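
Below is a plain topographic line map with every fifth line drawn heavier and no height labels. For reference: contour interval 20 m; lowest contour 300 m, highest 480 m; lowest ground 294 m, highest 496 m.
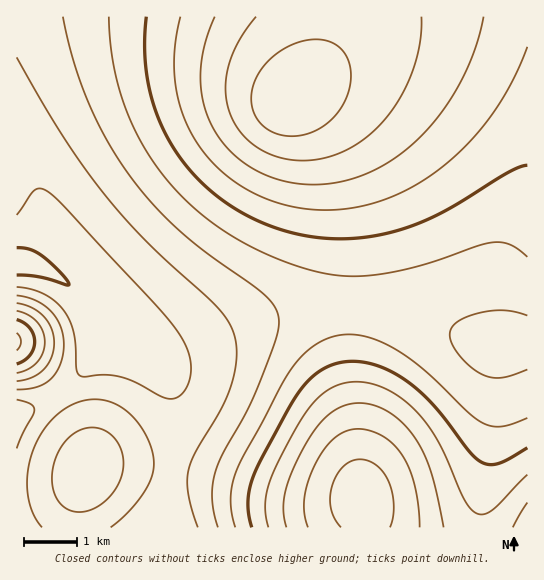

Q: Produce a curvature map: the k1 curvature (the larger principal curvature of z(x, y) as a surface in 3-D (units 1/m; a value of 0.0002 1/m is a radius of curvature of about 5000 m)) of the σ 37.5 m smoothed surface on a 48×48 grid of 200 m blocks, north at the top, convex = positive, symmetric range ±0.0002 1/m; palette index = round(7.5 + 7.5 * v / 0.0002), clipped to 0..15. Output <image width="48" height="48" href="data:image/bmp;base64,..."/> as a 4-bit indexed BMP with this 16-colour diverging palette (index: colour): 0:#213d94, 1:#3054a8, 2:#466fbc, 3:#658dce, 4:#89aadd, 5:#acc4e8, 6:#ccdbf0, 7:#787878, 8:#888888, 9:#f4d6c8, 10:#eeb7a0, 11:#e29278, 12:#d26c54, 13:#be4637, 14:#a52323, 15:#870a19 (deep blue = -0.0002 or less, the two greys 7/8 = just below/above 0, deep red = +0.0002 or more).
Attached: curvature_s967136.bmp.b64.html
<image width="48" height="48" href="data:image/bmp;base64,Qk32BAAAAAAAAHYAAAAoAAAAMAAAADAAAAABAAQAAAAAAIAEAAATCwAAEwsAABAAAAAAAAAAlD0hAKhUMAC8b0YAzo1lAN2qiQDoxKwA8NvMAHh4eACIiIgAyNb0AKC37gB4kuIAVGzSADdGvgAjI6UAGQqHAJqqqqmYiIiIiJmZmpmZmZmqqpmIiIiIiJqqqqqZiIiIiZmZmZmZmZqqqpmIiIiIiJqqmqqpmYiIiZmZmZmZmZqqqZmIiIiIiJqqmaqpmZmJmZmZmZmZmaqqqZiIiIiIiJqqmJqqmZmZmZmZmZmZmaqqqZiIiIiIiJqqmJqqmZmZmZmZiIiZmaqqqZiIiIiIiJqqmZqqmZmIiIiIiIiJmqqqmZmIiIiIiJmqqZqqmZiIiIiIiIiJmqqpmZmIiIiIiJmqqpqpmZiIiIiHd3iJmqqpmZmIiIiHeImaqpqpmYiId3d3d3iJmqqZmZmIiId3eImZqqqZmIh3d3d3d4iJmqqZmZmIiId3d5qpmaqZmIh3d3d3d4iZmqqZmZiIiHd3d7u6mZmZmId3d3d3eIiZmqqZmZiIh3d3d93LqYmZiId3d3d3eIiZmamZmYiIh3d3d+7cuXiZiId3d3d3iIiZmZmZmYiId3d3d//tuXeIiId3d3d3iIiZmZmZmIiId3d3d//9uXaIiId3d3d4iIiZmZmZiIiId3d3d//9uoaIiId3d3d4iIiJmZmIiIiHd3d3d//9yod4iId3d3eIiIiIiIiIiIiHd3d3d//tuoeIiId3d3eIiIiIiIiIiIh3d3d3d+7cuYeIiId3d3eIiIiIiIiIiIh3d3d3d8zLqYd3iIiHd4iIiIiIiIiIiIh3d3d3d7qpmHd3iIiIiIiIiIiIiIiIiIiHd3d3d5mYh3d3iIiIiIiIiIiIiIiIiIiIh3d3eId3d3d4iIiIiIiIiIiIiIiIiIiIiHd3eHd3d3eIiIiIiIiIiIiIiIiIiIiIiHd3iIh3d3iIiIiIiIiIiIiIiIiIiIiIiId4iIiHd4iIiIiIiIiIiIiIiIiIiIiIiIiIiJiHeIiIiIiIiIiIiIiIiIiIiIiIiIiIiJiIiIiIiIiIiIiIiIiIiIiIiIiIiIiIiJiIiIiIiIiIiIiIiIiIiIiIiIiIiIiIiJiIiIiIiIiIiIiIiIiIiIiIiIiIiIiIiJiIiIiIiIiIiIiIiIiIiIiIiIiIiIiIiJiIiIiIiIiIiIiIiJmYiIiIiIiIiIiIiIiIiIiIiIiIiIiJmZmZmIiIiIiIiIiIiIiIiIiIiIiIiIiZmZmZmYiIiIiIiIiIiIiIiIiIiIiIiImZmaqZmZiIiIiIiIiIiIiIiIiIiIiIiJmZqrqpmZiIiIiIiIiIiIiIiIiIiIiIiJmarNyqmZiIiIiIiIiIiIiIiIiIiIiIiJmarNupmZiIiIiIiIiIiIiIiIiIiIiIiJmZqqqpmZiIiIiIiIiIiIiIiIiIiIiIiJmZmZmZmYiIiIiIiIiIiIiIiIiIiIiIiImZmZmZmYiIiIiIiIiIiIiIiIiIiIiIiIiZmZmZmIiIiIiIiIiIiIiIiIiIiIiIiIiIiJmIiIiIiIiIiIiIiIiIiIiIiIiIiIiIiIiIiIiIiIiIiIiIiIiIiIiIiIiIiIiIiIiIiIiIiIiIiIiIiIiIiIiIiIiIiIiIiIiIiIiIiIiIiIiIiA=="/>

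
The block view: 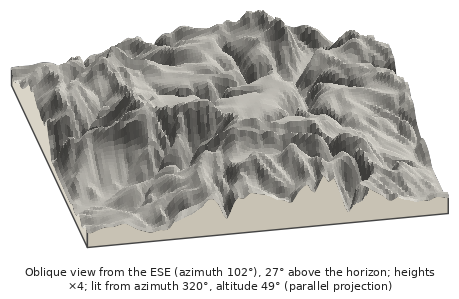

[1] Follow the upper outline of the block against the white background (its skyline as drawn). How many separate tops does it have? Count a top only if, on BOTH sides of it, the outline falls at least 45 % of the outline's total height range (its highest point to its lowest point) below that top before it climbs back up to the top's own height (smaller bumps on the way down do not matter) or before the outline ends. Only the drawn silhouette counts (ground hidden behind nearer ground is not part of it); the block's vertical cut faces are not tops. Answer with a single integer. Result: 0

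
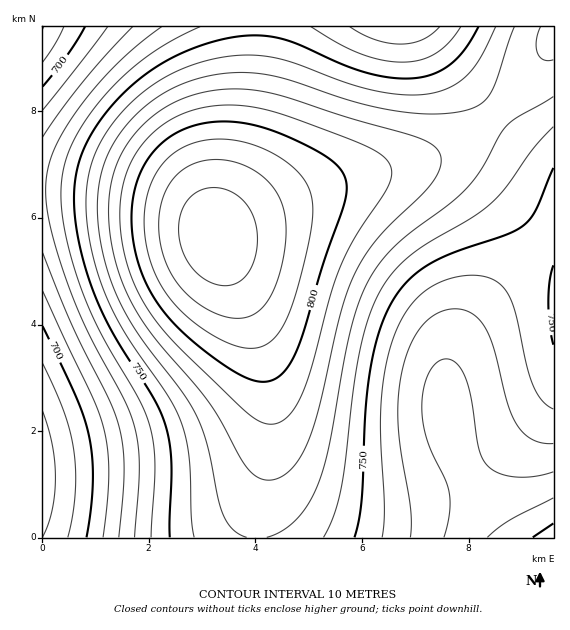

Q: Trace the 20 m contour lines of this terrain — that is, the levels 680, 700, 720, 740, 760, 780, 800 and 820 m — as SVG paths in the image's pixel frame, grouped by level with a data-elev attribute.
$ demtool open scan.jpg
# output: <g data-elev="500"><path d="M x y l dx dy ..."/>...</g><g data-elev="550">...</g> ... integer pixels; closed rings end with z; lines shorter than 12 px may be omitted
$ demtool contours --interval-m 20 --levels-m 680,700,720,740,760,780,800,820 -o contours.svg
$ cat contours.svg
<g data-elev="680"><path d="M43 411l9 33 3 33-3 34-9 26"/></g><g data-elev="700"><path d="M533 537l20-14"/><path d="M43 326l34 74 12 37 3 22 1 24-2 26-4 28"/><path d="M85 27l-17 28-25 32"/></g><g data-elev="720"><path d="M444 537l6-25-1-20-4-13-17-38-5-16-1-16 1-16 3-14 6-11 7-7 6-2 7 1 7 6 5 8 7 22 8 53 4 10 5 8 12 7 16 3 19-1 18-4"/><path d="M43 253l27 67 39 80 10 27 4 20 1 22-5 68"/><path d="M133 27l-50 54-40 56"/></g><g data-elev="740"><path d="M382 537l2-30-4-88 5-48 6-27 9-22 12-18 13-13 19-10 23-6 20 2 8 3 6 5 7 10 6 13 13 57 6 20 9 15 11 9"/><path d="M200 27l-27 13-24 15-22 18-20 20-19 23-13 23-9 21-4 21-1 22 3 25 7 29 9 30 21 46 40 70 10 26 3 18 1 20-4 70"/><path d="M461 27l-12 15-13 11-16 7-17 2-21-2-22-6-21-10-28-17"/></g><g data-elev="760"><path d="M324 537l10-22 7-28 13-102 7-41 9-29 10-24 14-20 18-17 17-12 44-25 20-16 14-16 27-37 19-21"/><path d="M496 27l-14 28-11 16-15 13-17 8-24 3-31-3-34-8-51-19-20-6-26-4-25 1-20 4-19 6-17 8-16 9-15 11-14 13-13 14-11 16-11 24-5 27 0 31 5 33 10 33 14 32 16 27 36 52 13 27 5 16 3 18 2 60 3 20"/></g><g data-elev="780"><path d="M266 480l11-1 11-7 11-12 8-16 12-37 23-99 8-23 9-19 10-17 12-15 50-50 8-13 2-12-1-6-4-5-15-9-76-22-57-19-37-8-18-1-17 1-25 6-23 10-20 14-17 19-12 20-7 22-3 26 1 26 4 23 6 21 9 20 11 20 18 26 51 60 38 64 9 9z"/><path d="M541 27l-5 14 2 12 6 7 9 0"/></g><g data-elev="800"><path d="M258 381l11 0 10-4 9-10 8-15 9-24 19-65 20-58 3-13-1-11-5-12-12-10-20-12-30-14-22-7-20-4-18 0-19 2-17 6-16 9-14 13-10 16-8 19-3 20 0 22 3 23 6 20 8 18 11 17 14 17 21 19 26 20 20 12z"/></g><g data-elev="820"><path d="M228 317l13 1 11-3 9-6 9-12 7-16 6-22 3-22-1-18-2-14-6-11-7-10-10-9-12-8-13-5-14-2-13 0-12 3-11 5-9 8-7 8-5 11-4 13-1 15 0 14 3 15 5 13 6 12 8 11 10 10 12 9 13 7z"/></g>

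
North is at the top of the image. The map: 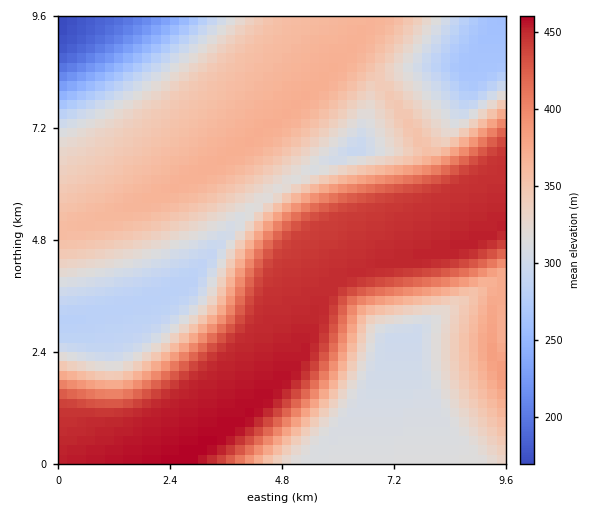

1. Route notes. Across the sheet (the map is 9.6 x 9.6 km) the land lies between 165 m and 460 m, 360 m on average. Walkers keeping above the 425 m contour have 22.6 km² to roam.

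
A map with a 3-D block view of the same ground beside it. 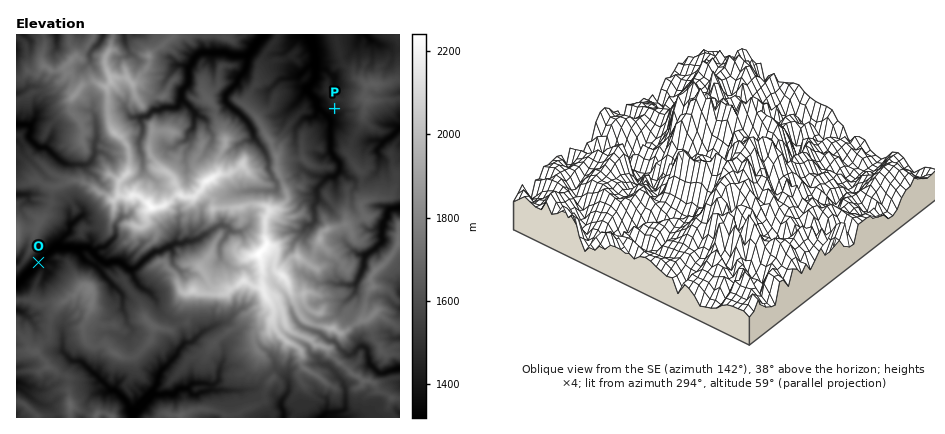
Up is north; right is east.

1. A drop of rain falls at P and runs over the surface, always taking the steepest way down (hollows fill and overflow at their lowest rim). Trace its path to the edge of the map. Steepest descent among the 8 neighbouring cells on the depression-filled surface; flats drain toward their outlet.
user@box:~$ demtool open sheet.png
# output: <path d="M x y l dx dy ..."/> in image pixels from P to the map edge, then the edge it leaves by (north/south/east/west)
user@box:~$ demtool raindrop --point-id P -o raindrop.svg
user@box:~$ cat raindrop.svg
<path d="M334 108l-6 8-2-2-8-6-2-8-8-8 0-6 6-4 2-4-2-28-6-16"/>
exit: north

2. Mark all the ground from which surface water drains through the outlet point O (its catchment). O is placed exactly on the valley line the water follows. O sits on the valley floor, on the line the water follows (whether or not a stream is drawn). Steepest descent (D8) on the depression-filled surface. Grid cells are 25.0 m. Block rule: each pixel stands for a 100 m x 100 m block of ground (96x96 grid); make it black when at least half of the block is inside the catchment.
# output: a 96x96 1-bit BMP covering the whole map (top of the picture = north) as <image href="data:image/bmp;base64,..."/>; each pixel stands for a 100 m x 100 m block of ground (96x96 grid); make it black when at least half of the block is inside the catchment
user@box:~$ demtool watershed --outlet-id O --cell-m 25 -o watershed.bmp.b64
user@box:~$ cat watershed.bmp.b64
<image width="96" height="96" href="data:image/bmp;base64,Qk2+BAAAAAAAAD4AAAAoAAAAYAAAAGAAAAABAAEAAAAAAIAEAAATCwAAEwsAAAIAAAAAAAAA////AAAAAAAAAAAAAAAAAAAAAAAAAAAAAAAAAAAAAAAAAAAAAAAAAAAAAAAAAAAAAAAAAAAAAAAAAAAAAAAAAAAAAAAAAAAAAAAAAAAAAAAAAAAAAAAAAAAAAAAAAAAAAAAAAAAAAAAAAAAAAAAAAAAAAAAAAAAAAAAAAAAAAAAAAAAAAAAAAAAAAAAAAAAAAAAAAAAAAAAAAAAAAAAAAAAAAAAAAAAAAAAAAAAAAAAAAAAAAAAAAAAAAAAAAAA8AAAAAAAAAAAAAAD+AAAAAAAAAAAAAAH/AAAAAAAAAAAAAD//gAAAAAAAAAAAAH//wAAAAAAAAAAAAH//wAAAAAAAAAAAAH//wAAAAAAAAAAAAH//7wAAAAAAAAAAAH///4AAAAAAAAAAAH///+AAAAAAAAAAAD///+AAAAAAAAAAAD///+AAAAAAAAAAAB///+AAAAAAAAACAB///+AAAAAAAAAH+B///+AAAAAAAAAH/B///+AAAAAAAAAH/h////f4AAAAAAAH/z/////8AAAAAAAH////////PAAAAAAH/////////AAAAAAD/////////AAAAAAD/////////AAAAAAB/////////AAAAAAD////////+AAAAAAH////////+AAAAAAP////////+AAAAAAf////////+AAAAAAP/////////AAAAAAP/////////gAAAAAP/////////AAAAAAP/////////AAAAAAH/////////AAAAAAH/////////AAAAAAD/////////AAAAAAD/////////AAAAAAB/////////gAAAAAA/////////gAAAAAA/////////gAAAAAAf///h/+AEAAAAAAAf///Af+AAAAAAAAAf/4kAMcAAAAAAAAAf/gAAAIAAAAAAAAAf/AAAAAAAAAAAAAAD8AAAAAAAAAAAAAAAAAAAAAAAAAAAAAAAAAAAAAAAAAAAAAAAAAAAAAAAAAAAAAAAAAAAAAAAAAAAAAAAAAAAAAAAAAAAAAAAAAAAAAAAAAAAAAAAAAAAAAAAAAAAAAAAAAAAAAAAAAAAAAAAAAAAAAAAAAAAAAAAAAAAAAAAAAAAAAAAAAAAAAAAAAAAAAAAAAAAAAAAAAAAAAAAAAAAAAAAAAAAAAAAAAAAAAAAAAAAAAAAAAAAAAAAAAAAAAAAAAAAAAAAAAAAAAAAAAAAAAAAAAAAAAAAAAAAAAAAAAAAAAAAAAAAAAAAAAAAAAAAAAAAAAAAAAAAAAAAAAAAAAAAAAAAAAAAAAAAAAAAAAAAAAAAAAAAAAAAAAAAAAAAAAAAAAAAAAAAAAAAAAAAAAAAAAAAAAAAAAAAAAAAAAAAAAAAAAAAAAAAAAAAAAAAAAAAAAAAAAAAAAAAAAAAAAAAAAAAAAAAAAAAAAAAAAAAAAAAAAAAAAAAAAAAAAAAAAAAAAAAAAAAAAAAAAAAAAAAAAAAAAAAAAAAAAAAAAAAAAAAAAAAAAAAAAAAAAAAAAAAAAAAAAAAAAAAAAAAAAAAAAAAAA="/>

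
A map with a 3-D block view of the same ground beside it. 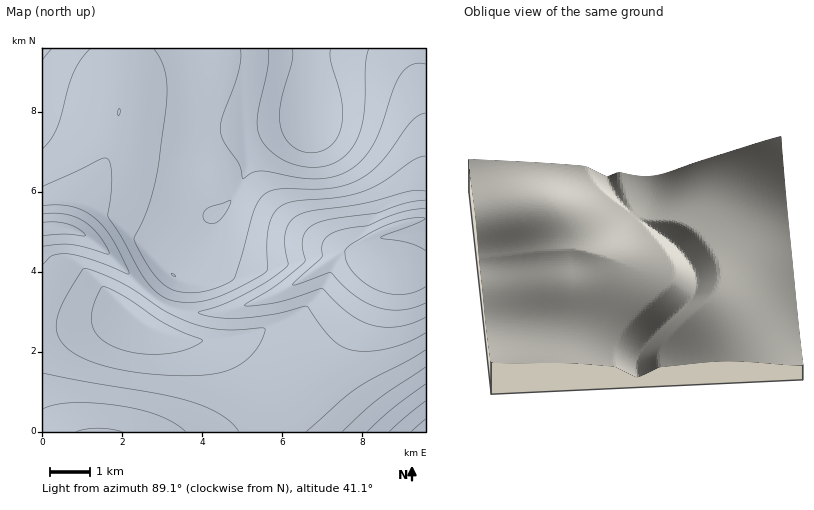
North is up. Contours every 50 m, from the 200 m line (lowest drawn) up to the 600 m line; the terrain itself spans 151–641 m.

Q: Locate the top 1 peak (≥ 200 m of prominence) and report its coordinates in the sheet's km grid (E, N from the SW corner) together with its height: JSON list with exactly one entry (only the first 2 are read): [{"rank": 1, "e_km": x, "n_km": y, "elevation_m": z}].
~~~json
[{"rank": 1, "e_km": 6.71, "n_km": 7.86, "elevation_m": 641}]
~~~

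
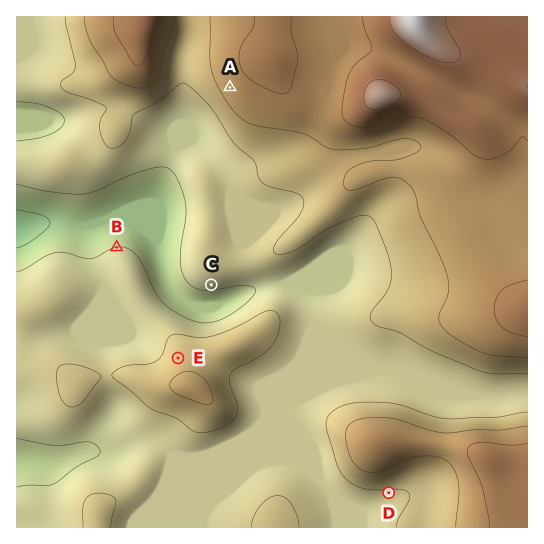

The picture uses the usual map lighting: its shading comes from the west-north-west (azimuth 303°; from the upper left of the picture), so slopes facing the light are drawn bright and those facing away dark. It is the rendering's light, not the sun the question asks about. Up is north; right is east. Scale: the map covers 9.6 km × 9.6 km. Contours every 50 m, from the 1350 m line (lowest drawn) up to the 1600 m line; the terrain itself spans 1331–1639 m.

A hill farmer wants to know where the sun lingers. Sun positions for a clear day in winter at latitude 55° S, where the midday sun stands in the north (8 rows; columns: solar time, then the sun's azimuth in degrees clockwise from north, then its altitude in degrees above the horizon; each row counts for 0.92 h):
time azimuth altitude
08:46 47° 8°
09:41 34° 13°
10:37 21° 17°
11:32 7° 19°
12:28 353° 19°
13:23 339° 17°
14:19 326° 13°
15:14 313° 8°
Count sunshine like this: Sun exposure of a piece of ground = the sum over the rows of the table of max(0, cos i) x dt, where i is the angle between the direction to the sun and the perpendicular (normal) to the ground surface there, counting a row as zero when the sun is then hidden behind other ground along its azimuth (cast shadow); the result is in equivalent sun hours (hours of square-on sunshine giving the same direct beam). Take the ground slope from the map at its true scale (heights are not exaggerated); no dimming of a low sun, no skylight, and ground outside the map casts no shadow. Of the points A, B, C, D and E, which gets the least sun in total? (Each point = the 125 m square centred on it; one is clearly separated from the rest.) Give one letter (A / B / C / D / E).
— C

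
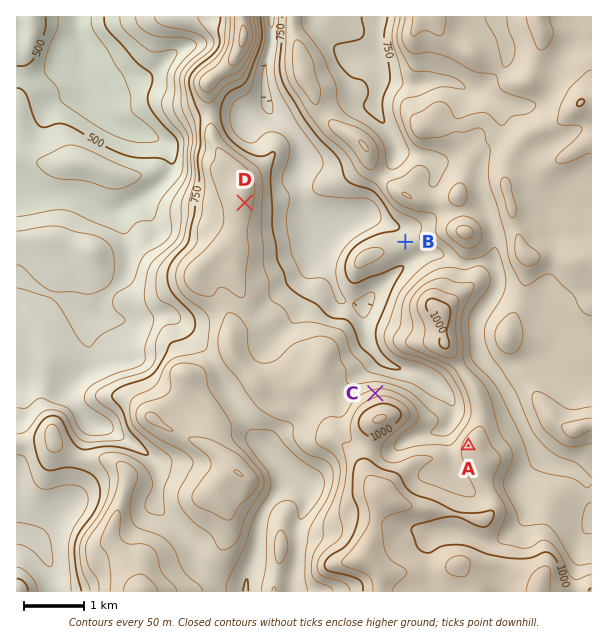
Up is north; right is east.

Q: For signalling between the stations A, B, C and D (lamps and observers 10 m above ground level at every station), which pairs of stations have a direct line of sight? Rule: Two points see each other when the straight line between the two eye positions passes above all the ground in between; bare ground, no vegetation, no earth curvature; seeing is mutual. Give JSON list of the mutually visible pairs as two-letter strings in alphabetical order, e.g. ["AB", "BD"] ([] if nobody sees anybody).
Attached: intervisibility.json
["AD", "BC", "BD", "CD"]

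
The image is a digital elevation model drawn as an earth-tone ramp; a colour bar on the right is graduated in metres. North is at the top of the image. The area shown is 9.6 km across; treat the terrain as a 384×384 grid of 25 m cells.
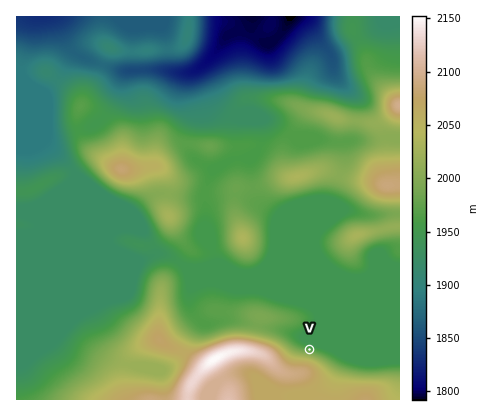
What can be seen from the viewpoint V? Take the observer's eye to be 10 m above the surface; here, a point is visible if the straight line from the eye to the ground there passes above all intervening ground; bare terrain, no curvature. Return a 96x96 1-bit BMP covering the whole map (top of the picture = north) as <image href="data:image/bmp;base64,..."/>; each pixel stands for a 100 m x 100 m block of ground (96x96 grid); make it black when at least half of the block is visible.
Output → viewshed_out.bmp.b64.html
<image width="96" height="96" href="data:image/bmp;base64,Qk2+BAAAAAAAAD4AAAAoAAAAYAAAAGAAAAABAAEAAAAAAIAEAAATCwAAEwsAAAIAAAAAAAAA////AAAAAAAAAAAAAAAAAAAAAAAAAAAAAAAAAAAAAAAAAAAAAAAAAAAAAAAAAAAAAAAAAAAAA4AAAAAAAAAAAAAAB/AAAAAAAAAAAAAAD/8AAAAAAAAAAAAAD/8AAAAAAAAAAAAAD/8AAAAAAAAAAAAAD/8AAAAAAAAAACAAH/8AAAAAAAAAAHnwf/8AAAAAAAAAAP////8AAAAAAAAAAf////8AAAAAAAAAAf////8AAAAAAAAAAP////8AAAAAAAAAAH////8AAAAAAAAAAH////8AAAAAAAAAAf////8AAAAAAAAAB/////8AAAAAAAAAD/////8AAAAAAAAAB/////8AAAAAAAAAAAA///8AAAAAAAAAAAA///8AAAAAAAAAAAB///8AAAAAAAAAAAB///8AAAAAAAAAAAD///8AAAAAAAAAAAD///8AAAAAAAAAAAH///8AAAAABAAAAAH///8AAAAAAAAAAAP///8AAAAAAAAAAAP///8AAAAAAAAAAAf///8AAAAAAAAAAAf///8AAAAAAAAAAA///n8AAAAAAAAAAA///H8AAAAAAAAA+B///D8AAAAAAAAB/D///D8AAAAAAAAD/D///h8AAAAAAAAB/n////8AAAAAAAAA/n////8AAAAAAAAAf//wP/8AAAAAAAAAP//wAf8AAAAAAAAAD//wAB8AAAAAAAAAD//wAAEAAAAAB4AAB//4AAAAAAAAA4AAB//4AAAAAAAAAcAAB//4AAAAAAAAAMAAD//4AAAAAAAAAIAAD//8AAAAAAAAAAAAH//8AA8AAAAAAAAAH//8AD8AAAAAAQAAP//+AH8AAAAAA8AAP///wf8AAAAAD8AAD/////AAAAB//4AAA////8AAAAD//4AAAB//5gAAAAB//wAAAAB/AAAAAAA//wAAAAAAAAAAAAAEHgAAAAAAAAAAAAAABgAAAAAAAAAAAAAAAAAAAAAAAAAAAAAAAAAAAAAAAAAAAAAAAAAAAAAAAAAAAAAAAAAAAAAAAAAAAAAAAAAAAAAAAAAAAAAAAAAAAAAAAAAAAAAAAAAAAAAAAAAAAAAAAAAAAAAAAAAAAAAAAAAAAAAAAAAAAAAAAAAAAAAAQAAAAAAAAAAAAAAAgAAAAAAAAAAAAAAAAAAAAAAAAAAAAAAAAAAAAAAAAAAAAAAAAAAAAAAAAAAAAAAAAAAAAAAAAAAAAAAAAAAAAAAAAAAAAAAAAAAAAAAAAAAAAAAAAAAAAAAAAAAAAAAAAAAAAAAAAAAAAAAAAAAAAAAAAAAAAAAAAAAAAAAAAAAAAAAAAAAAAAAAAAAAAAAAAAAAAAAAAAAAAAAAAAAAAAAAAAAAAAAAAAAAAAAAAAAAAAAAAAAAAAAAAAAAAAAAAAAAAAAAAAAAAAAAAAAAAAAAAAAAAAAAAAAAAAAAAAAAAAAAAAAAAAAAAAAAAAAAAAAAAAAAAAAAAAAAAAAAAAAAAAAAAAAAAAAAAAAAAAAAAAAAAAAAAAAAAAAAAAAAAAAAAAAAAAAAAAAAAAA="/>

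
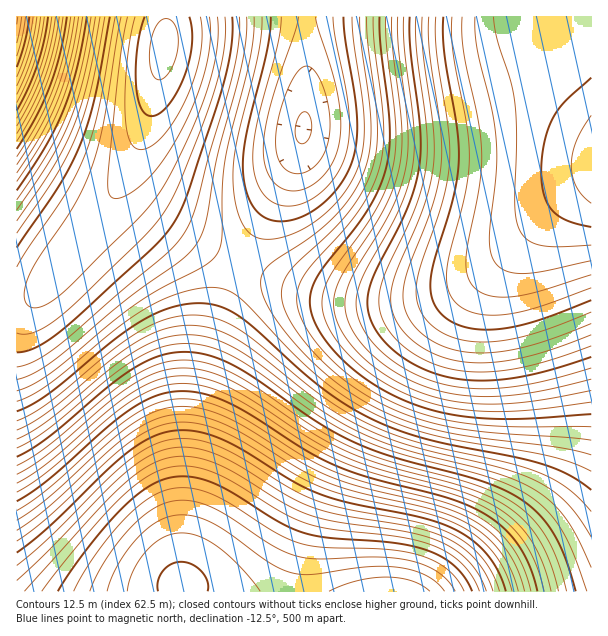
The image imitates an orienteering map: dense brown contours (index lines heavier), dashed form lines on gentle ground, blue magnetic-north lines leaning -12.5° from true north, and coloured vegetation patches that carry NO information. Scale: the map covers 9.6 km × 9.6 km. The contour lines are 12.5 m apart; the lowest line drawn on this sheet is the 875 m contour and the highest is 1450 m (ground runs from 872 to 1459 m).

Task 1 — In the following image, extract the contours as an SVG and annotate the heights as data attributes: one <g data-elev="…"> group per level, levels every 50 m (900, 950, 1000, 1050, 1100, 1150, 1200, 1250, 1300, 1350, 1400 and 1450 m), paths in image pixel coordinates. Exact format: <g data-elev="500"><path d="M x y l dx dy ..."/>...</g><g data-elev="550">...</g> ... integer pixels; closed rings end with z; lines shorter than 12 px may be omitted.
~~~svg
<g data-elev="900"><path d="M107 591l5-13 7-15 10-15 11-12 10-10 11-6 10-4 11-1 15 2 17 7 17 10 38 28 21 10 19 3 57-8 32 0 15 3 13 6 11 7 8 8"/></g><g data-elev="950"><path d="M42 591l49-61 37-39 15-12 13-7 14-5 13-1 18 2 20 8 61 37 26 11 25 5 69 8 33 9 15 8 12 10 11 13 6 14"/></g><g data-elev="1000"><path d="M17 553l31-26 60-58 26-21 13-9 14-5 13-3 15-1 18 4 21 8 66 40 27 13 30 8 72 15 33 12 17 11 15 14 10 17 8 19"/><path d="M29 17l-4 25-8 25"/></g><g data-elev="1050"><path d="M17 511l30-21 63-57 27-20 15-8 13-4 15-2 15 1 20 5 21 9 69 43 30 15 33 11 76 19 33 14 19 14 16 17 11 20 8 24"/><path d="M44 17l-3 22-6 21-8 21-10 22"/></g><g data-elev="1100"><path d="M17 474l30-19 63-54 30-21 15-7 15-4 15-1 16 2 20 6 19 9 72 48 36 19 38 14 81 22 19 7 18 9 19 15 16 20 11 24 8 28"/><path d="M59 17l-5 30-9 30-12 28-16 29"/></g><g data-elev="1150"><path d="M17 439l13-7 17-11 66-54 30-20 16-8 15-3 15-1 17 2 18 6 18 9 78 57 43 25 44 16 93 24 18 7 16 8 17 13 14 16 12 19 14 30"/><path d="M293 173l-9-5-6-10-2-12 0-17 6-25 9-22 9-13 8-3 4 3 5 5 8 18 5 22-1 21-4 17-8 12-12 8z"/><path d="M75 17l-8 40-12 38-15 33-23 37"/></g><g data-elev="1200"><path d="M17 401l15-6 16-10 68-56 33-22 18-9 18-6 18-4 15 0 12 3 12 9 52 54 30 27 25 18 26 15 26 11 28 9 32 7 87 15 23 6 20 9"/><path d="M91 17l-11 55-14 44-18 37-31 47"/><path d="M352 17l2 24 8 55 2 26-1 25-5 21-7 14-9 13-10 12-12 11-14 9-13 7-14 4-12 1-13-3-6-5-5-6-7-19-3-26 3-33 22-91 3-21 1-18"/></g><g data-elev="1250"><path d="M17 352l10-1 11-4 26-18 87-80 13-13 9-12 15-30 34-106 9-40 1-31"/><path d="M110 17l-15 79-7 26-8 22-20 41-43 63"/><path d="M379 17l2 30 9 76 0 21-3 18-6 23-12 22-15 22-31 38-9 17-4 10 0 11 2 10 5 12 17 24 27 24 29 19 33 13 33 8 36 4 38 0 61-5"/></g><g data-elev="1300"><path d="M135 17l-4 19-4 26-2 52 2 17 3 10 5 7 6 2 11-4 12-11 12-17 11-22 8-21 6-22 1-20-2-16"/><path d="M404 17l0 33 10 78-1 34-5 23-8 22-33 62-9 19-2 11 0 10 7 20 15 19 21 17 26 13 28 8 29 3 31-2 35-7 43-12"/></g><g data-elev="1350"><path d="M429 17l0 31 11 78 1 35-2 19-6 23-23 61-6 18-1 18 5 17 11 14 16 12 19 7 22 3 24-1 25-5 30-9 36-14"/></g><g data-elev="1400"><path d="M462 17l2 34 14 69 4 32-3 34-13 69 0 15 3 11 6 7 8 6 11 3 13 0 29-5 55-17"/></g><g data-elev="1450"><path d="M591 115l-15 26-3 12-2 12 1 11 4 11 6 8 9 8"/></g>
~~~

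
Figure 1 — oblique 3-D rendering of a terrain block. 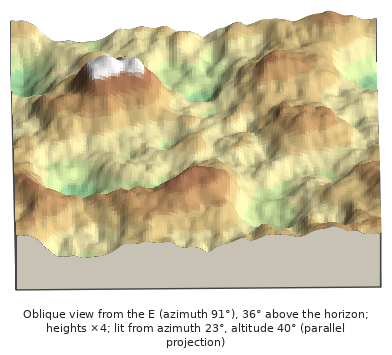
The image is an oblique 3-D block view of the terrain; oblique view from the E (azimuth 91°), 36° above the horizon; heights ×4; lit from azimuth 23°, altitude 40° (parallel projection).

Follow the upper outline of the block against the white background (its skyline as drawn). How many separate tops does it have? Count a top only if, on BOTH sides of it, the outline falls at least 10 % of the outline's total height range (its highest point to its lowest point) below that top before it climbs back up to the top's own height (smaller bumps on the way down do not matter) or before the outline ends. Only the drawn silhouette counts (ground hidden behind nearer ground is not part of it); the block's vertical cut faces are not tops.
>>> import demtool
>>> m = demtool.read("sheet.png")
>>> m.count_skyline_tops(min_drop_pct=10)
1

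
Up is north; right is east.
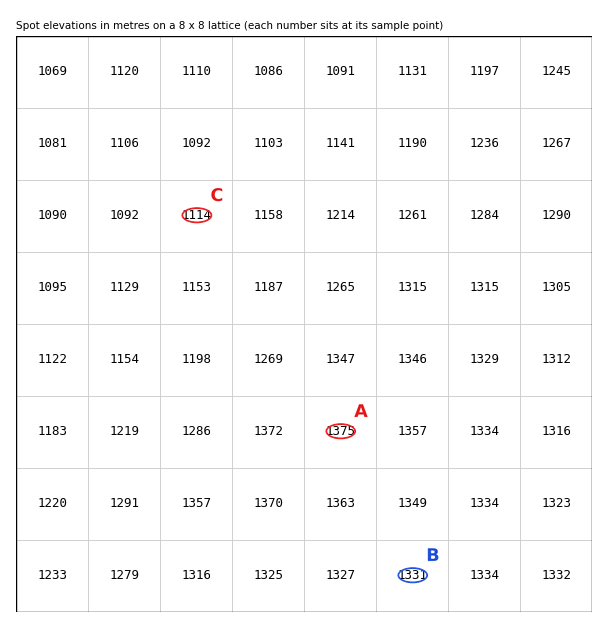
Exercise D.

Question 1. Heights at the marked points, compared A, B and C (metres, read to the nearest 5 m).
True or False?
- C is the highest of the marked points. False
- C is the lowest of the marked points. True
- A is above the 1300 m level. True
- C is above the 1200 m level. False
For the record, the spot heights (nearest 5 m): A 1375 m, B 1330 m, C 1115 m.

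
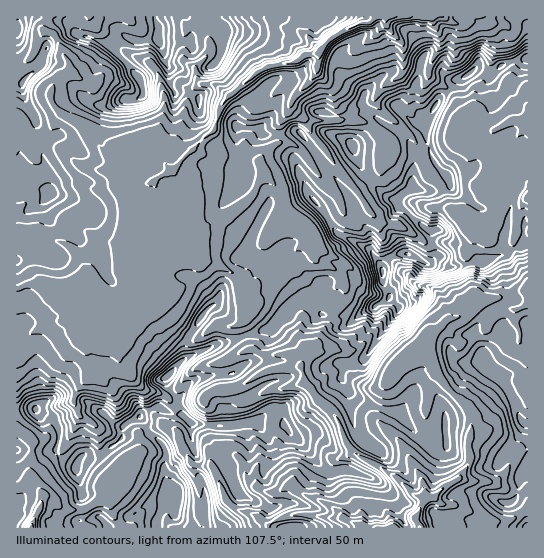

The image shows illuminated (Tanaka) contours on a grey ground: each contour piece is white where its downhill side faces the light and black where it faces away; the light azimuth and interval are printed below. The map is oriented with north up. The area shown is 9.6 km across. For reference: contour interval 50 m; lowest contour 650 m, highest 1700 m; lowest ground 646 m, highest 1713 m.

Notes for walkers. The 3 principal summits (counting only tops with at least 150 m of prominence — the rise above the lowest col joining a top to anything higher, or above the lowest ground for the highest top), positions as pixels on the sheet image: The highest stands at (383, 273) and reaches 1713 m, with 1067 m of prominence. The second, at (167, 490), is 1643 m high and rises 428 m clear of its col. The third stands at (158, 39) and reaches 1589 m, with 543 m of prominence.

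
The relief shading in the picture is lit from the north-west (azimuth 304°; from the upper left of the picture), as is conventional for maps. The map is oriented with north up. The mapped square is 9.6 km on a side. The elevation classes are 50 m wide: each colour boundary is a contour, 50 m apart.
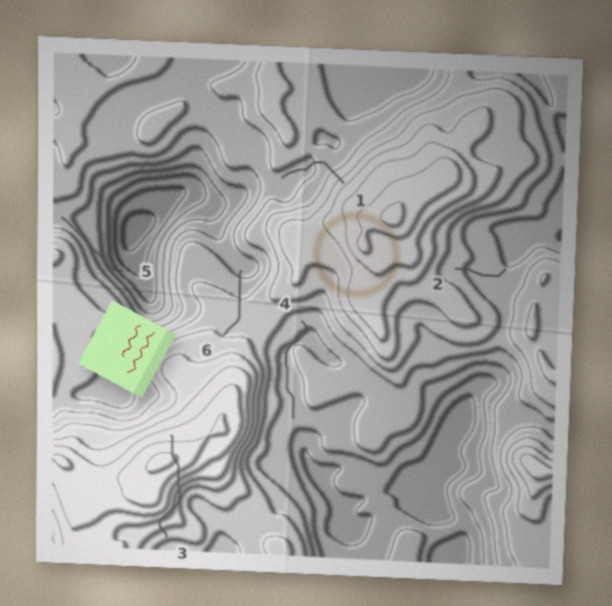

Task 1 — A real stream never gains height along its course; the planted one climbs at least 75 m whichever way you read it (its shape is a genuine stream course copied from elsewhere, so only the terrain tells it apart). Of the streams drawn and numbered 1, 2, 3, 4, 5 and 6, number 3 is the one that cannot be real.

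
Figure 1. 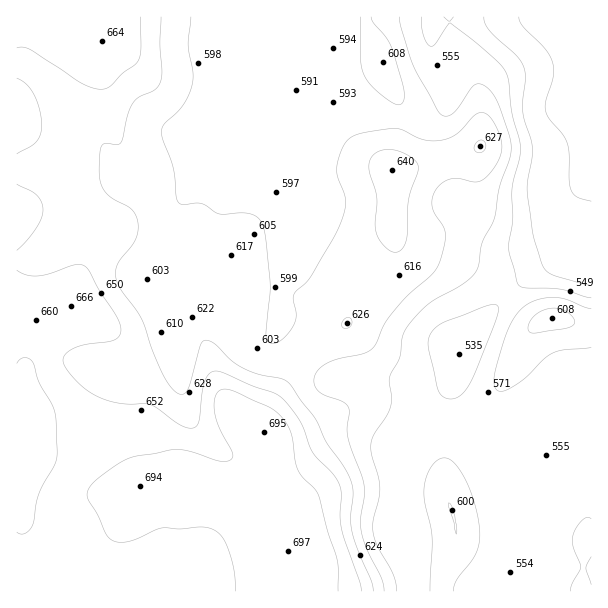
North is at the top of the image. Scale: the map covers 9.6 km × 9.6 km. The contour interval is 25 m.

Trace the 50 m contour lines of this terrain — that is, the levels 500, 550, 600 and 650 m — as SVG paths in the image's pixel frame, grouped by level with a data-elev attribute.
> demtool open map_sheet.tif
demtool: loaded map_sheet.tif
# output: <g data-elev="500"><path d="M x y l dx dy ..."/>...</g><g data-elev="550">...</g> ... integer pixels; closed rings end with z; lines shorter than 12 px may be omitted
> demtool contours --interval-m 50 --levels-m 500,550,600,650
<g data-elev="500"><path d="M591 201l-13-4-6-5-3-10 0-27-2-12-4-8-13-15-4-7 0-12 7-26-1-15-7-12-23-22-3-9"/></g><g data-elev="550"><path d="M446 398l-6-5-3-7-9-39 0-8 3-6 6-6 9-6 40-15 11-1 1 6-2 10-26 63-6 8-6 5-6 2z"/><path d="M591 298l-28-8-38-2-4-1-3-3-9-38 4-25-1-33 8-30 0-11-8-34-5-38-4-8-8-8-45-36-15 21-3 2-3 0-6-11-1-18"/><path d="M444 17l5 4 4-4"/></g><g data-elev="600"><path d="M384 591l-2-12-14-28-6-18-1-14 3-31-2-12-14-39-1-9 2-20-5-6-18-6-7-4-5-8 0-7 5-8 10-7 10-3 24-5 9-5 5-7 7-18 8-10 15-18 27-24 7-14 5-22-3-9-10-18-1-9 2-8 7-8 9-5 9 0 17 3 4-1 6-4 9-11 5-10 2-10-2-11-9-17-5-4-4-2-8 3-18 19-13 6-11 1-8-1-22-10-7-2-33 5-14 6-7 11-4 17 0 9 9 24-1 9-4 14-8 15-22 39-17 17-1 6 3 15-3 12-12 13-6 3-5 0-3-2-1-6 4-42 0-14-5-43-4-15-6-5-7-3-29 1-18-11-19 1-3-1-2-5-4-30-10-28-2-9 4-8 12-11 7-8 8-18 1-14-5-28 3-27"/><path d="M456 533l0 1-1-18-3-10-3-3 0 4 5 15z"/><path d="M529 332l7 1 30-5 6-2 3-5-4-6-7-5-7-2-9 1-9 3-7 6-4 8z"/><path d="M360 17l0 42 4 16 7 11 12 10 12 8 6 0 3-5 0-9-11-38-6-13-14-16-2-6"/></g><g data-elev="650"><path d="M361 591l-2-10-18-53-1-13 1-21-2-10-7-11-19-20-13-31-18-24-9-5-21-7-28-13-11-2-5 4-4 9-6 39-3 4-4 1-12-4-29-19-30-2-23-7-12-7-10-9-9-12-3-8 2-6 9-6 12-4 27-3 5-3 3-5-1-7-2-8-19-28-10-20-5-4-7-2-29 10-13 2-9-1-9-5"/><path d="M17 363l3-3 4-2 5 1 4 4 6 20 16 28 2 41-3 13-16 30-6 32-8 7-4 0-3-2"/><path d="M17 250l10-10 9-12 5-9 2-9-1-7-5-8-20-11"/><path d="M17 154l19-12 5-8 1-9-2-15-6-15-8-11-9-6"/><path d="M17 48l6-1 7 3 56 35 10 4 9 0 6-4 11-11 13-9 3-5 3-12-1-31"/></g>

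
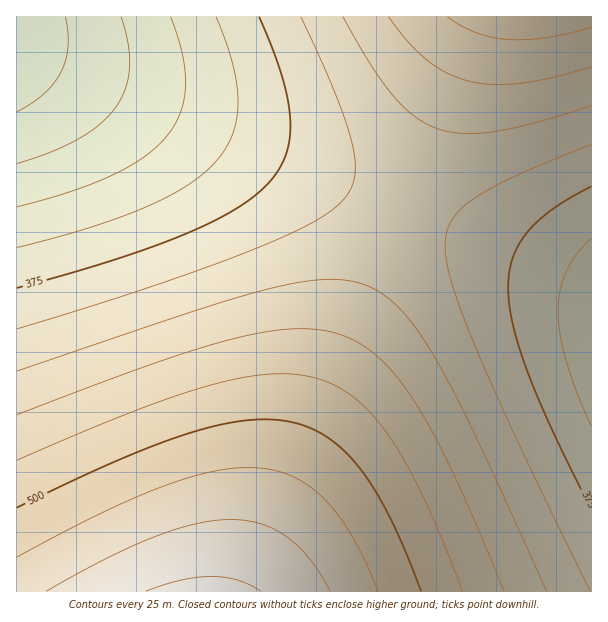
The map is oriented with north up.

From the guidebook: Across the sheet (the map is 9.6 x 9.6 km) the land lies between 255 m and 580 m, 425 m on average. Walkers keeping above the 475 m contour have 21.9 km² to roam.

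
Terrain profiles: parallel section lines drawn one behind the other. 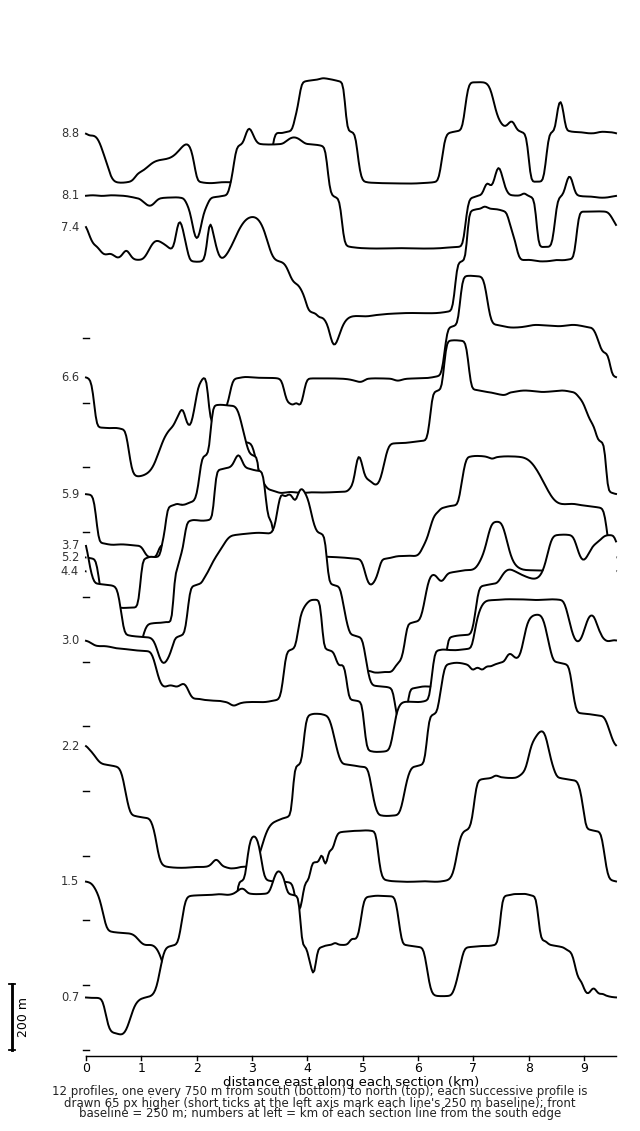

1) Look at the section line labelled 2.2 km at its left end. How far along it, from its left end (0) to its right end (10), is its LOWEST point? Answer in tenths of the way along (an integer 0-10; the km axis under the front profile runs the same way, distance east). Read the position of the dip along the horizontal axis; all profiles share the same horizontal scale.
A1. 3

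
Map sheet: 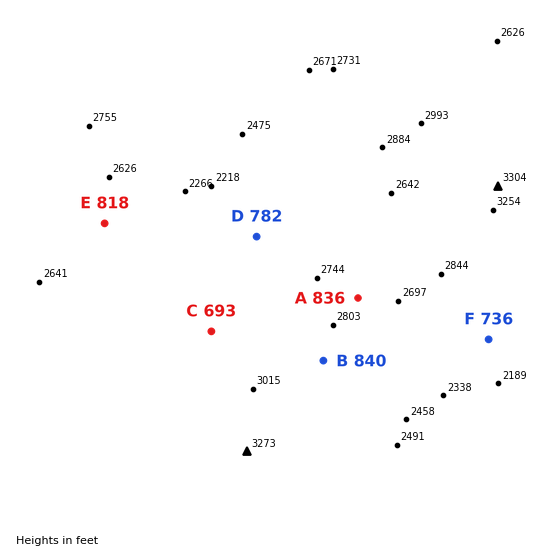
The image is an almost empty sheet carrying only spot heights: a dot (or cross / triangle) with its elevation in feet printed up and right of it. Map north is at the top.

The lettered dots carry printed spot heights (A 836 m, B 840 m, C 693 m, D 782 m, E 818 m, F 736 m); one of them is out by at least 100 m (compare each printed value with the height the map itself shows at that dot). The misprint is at C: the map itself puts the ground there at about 818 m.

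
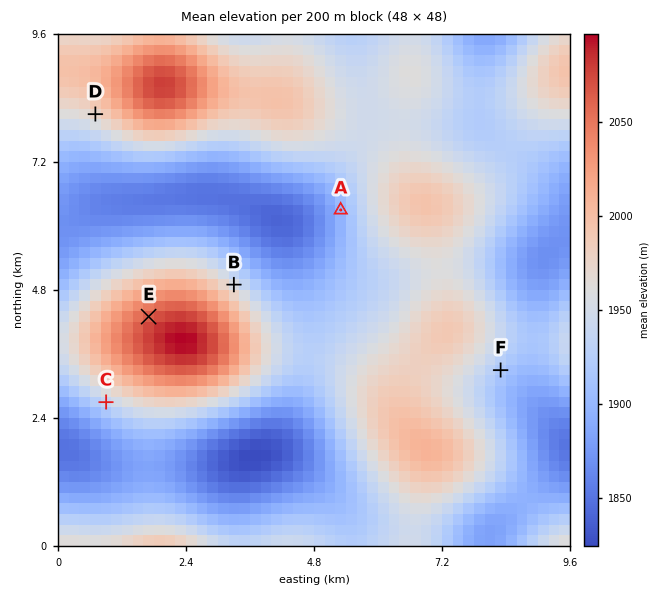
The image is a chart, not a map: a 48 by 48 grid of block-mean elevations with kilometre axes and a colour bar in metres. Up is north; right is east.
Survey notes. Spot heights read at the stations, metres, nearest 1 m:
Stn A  1899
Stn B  1956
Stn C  1938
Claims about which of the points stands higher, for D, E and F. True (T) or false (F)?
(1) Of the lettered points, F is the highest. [F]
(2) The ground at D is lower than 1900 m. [F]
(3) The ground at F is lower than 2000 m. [T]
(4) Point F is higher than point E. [F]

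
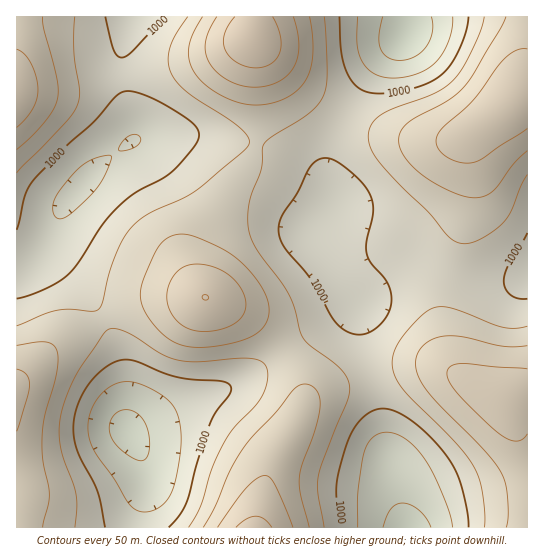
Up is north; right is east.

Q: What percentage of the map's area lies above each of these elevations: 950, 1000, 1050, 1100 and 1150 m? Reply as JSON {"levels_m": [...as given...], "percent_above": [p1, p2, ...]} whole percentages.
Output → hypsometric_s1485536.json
{"levels_m": [950, 1000, 1050, 1100, 1150], "percent_above": [91, 73, 46, 25, 9]}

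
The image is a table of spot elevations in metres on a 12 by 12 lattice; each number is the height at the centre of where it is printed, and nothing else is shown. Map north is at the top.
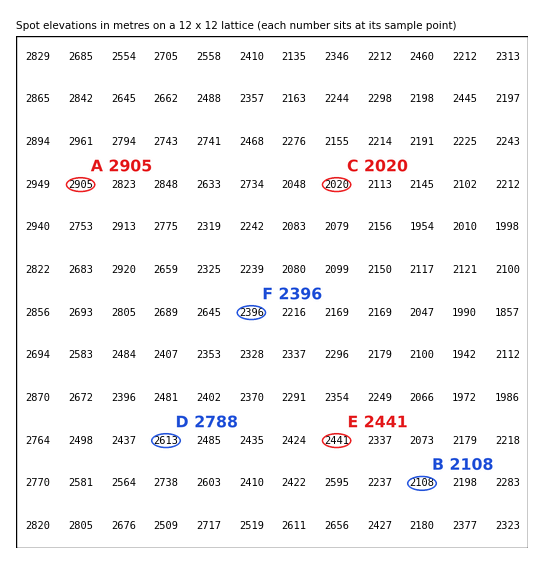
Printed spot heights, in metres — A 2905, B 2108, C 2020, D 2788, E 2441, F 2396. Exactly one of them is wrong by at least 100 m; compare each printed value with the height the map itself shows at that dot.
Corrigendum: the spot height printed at D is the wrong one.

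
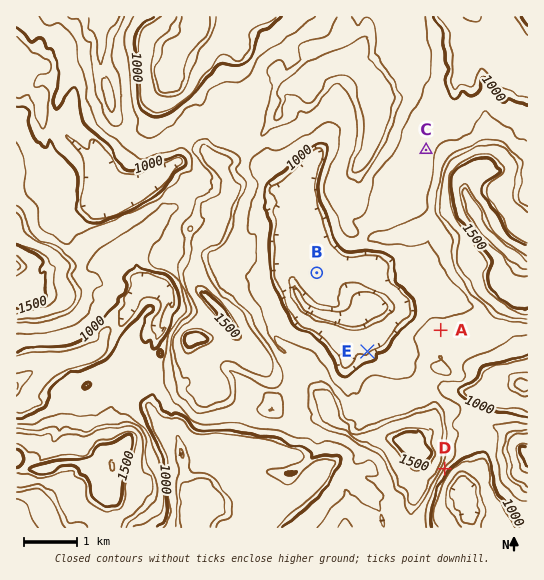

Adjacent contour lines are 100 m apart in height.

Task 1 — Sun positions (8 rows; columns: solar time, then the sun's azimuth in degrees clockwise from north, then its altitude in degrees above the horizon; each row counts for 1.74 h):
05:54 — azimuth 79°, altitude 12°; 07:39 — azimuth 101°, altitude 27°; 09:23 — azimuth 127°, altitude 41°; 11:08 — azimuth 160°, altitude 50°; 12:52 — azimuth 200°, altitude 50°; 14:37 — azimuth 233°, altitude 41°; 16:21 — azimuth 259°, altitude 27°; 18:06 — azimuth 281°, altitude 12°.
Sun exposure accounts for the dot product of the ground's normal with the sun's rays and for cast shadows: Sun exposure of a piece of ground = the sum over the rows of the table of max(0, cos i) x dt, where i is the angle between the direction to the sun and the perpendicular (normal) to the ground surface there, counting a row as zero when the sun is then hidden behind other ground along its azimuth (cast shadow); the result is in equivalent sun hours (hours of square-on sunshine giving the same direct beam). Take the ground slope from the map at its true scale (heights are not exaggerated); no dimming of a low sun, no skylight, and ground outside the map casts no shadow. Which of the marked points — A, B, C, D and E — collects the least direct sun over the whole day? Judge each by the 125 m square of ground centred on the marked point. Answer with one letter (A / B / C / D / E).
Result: E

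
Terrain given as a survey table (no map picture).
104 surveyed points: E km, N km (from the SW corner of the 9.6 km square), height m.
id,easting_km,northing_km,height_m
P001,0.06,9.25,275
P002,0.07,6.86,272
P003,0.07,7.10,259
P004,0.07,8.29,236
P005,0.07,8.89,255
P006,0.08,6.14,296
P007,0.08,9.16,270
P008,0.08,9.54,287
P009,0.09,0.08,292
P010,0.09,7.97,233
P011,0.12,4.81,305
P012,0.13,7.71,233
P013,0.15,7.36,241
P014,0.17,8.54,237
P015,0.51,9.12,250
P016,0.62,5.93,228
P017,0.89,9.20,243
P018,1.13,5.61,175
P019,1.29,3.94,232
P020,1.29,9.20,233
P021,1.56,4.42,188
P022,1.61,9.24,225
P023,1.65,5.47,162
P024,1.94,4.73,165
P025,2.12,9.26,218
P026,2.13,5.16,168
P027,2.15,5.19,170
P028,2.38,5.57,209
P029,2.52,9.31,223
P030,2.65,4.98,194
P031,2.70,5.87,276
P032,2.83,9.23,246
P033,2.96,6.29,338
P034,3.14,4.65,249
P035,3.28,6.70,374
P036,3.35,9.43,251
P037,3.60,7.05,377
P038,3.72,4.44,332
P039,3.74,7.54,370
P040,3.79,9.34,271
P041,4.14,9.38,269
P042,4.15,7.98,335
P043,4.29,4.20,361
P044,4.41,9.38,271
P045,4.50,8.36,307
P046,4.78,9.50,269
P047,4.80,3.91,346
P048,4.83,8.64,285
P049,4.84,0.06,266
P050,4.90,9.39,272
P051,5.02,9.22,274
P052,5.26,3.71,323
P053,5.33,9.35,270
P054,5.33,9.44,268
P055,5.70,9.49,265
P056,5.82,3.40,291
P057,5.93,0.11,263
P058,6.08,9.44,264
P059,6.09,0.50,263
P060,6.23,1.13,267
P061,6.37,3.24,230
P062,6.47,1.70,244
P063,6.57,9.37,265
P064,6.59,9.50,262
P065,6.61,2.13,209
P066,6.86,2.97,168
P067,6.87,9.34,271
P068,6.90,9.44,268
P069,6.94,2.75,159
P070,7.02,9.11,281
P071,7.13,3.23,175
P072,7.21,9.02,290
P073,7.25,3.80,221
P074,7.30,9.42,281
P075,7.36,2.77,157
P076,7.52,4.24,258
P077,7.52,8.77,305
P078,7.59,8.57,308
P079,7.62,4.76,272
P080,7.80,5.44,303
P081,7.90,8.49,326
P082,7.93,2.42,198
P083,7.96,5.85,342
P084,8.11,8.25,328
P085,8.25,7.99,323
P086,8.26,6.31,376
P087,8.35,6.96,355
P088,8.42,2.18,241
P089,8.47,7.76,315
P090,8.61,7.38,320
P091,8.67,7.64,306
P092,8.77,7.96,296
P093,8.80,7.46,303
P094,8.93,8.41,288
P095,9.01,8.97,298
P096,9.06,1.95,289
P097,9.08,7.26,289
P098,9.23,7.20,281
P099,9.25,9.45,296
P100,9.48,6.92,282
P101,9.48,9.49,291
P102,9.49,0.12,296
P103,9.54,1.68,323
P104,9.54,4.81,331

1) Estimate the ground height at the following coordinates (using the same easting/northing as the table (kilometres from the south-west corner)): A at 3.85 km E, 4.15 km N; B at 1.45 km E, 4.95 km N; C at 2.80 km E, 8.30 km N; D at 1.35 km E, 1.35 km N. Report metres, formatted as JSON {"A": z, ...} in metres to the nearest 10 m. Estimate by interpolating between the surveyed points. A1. {"A": 360, "B": 170, "C": 340, "D": 280}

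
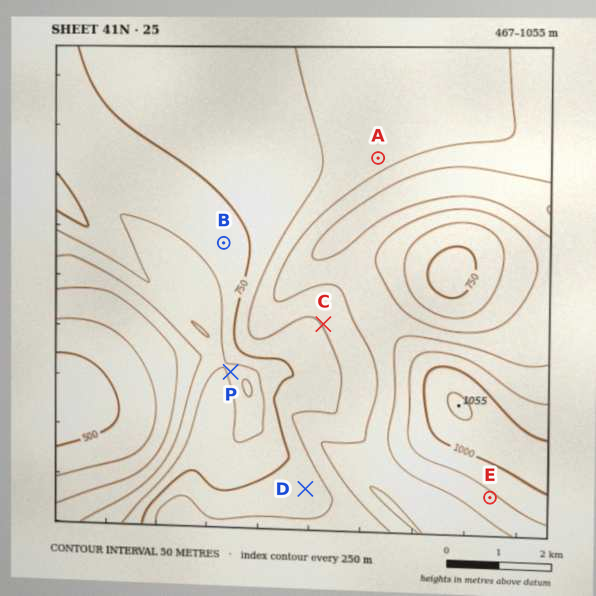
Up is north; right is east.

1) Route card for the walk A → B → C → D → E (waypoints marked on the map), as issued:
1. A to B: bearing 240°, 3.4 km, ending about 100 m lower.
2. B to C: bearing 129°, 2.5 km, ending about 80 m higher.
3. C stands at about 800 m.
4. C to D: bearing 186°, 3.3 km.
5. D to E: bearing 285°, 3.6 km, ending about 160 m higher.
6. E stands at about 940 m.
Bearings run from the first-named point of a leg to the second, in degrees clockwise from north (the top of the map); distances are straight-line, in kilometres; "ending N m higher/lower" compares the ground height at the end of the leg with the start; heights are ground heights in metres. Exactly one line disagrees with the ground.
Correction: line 5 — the bearing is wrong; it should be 091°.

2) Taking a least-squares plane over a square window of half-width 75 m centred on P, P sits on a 6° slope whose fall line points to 100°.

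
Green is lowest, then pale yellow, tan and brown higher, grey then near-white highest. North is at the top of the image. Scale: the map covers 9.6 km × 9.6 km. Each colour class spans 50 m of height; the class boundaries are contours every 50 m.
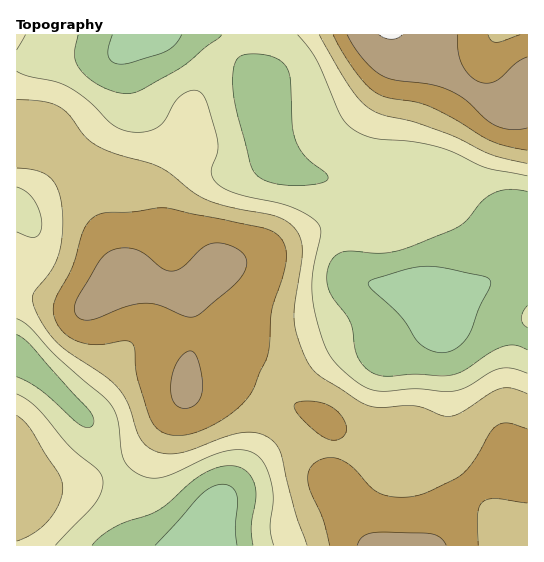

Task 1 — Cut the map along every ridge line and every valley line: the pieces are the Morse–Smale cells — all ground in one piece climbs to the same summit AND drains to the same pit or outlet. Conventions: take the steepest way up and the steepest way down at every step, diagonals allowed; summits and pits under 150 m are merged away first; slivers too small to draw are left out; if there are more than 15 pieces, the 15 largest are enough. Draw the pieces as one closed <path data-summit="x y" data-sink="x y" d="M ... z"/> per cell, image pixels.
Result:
<path data-summit="121 281" data-sink="425 289" d="M217 34l-200 0-1 99 23 2 16 8 16 12 20 20 8 17 8 39 14 41 1 9 9-2 44 12 11-1 10-5-5 6-2 5 4 21 0 27-6 28 0 13 7-7 12-3 45 3 12 4 28 21 32 14 6 4 6 16-4 36 1 14 35 54 4 5 60 0 26-45 16-15 29-17 26-2 0-127-38-15-39-11-20-22 26 2 12-5 8-12 2-17-3-16-7-15-46-46-8 4-16 3-32 0-38-12-34-7-14-6-9-9-7-19-6-33-2-21-14-22z"/><path data-summit="121 281" data-sink="205 545" d="M34 134l-18 1 0 410 354 1-25-41-10-13-4-9 4-46-6-16-11-7-27-11-24-18-10-6-14-2-37-2-12 3-7 7 0-13 6-28 0-27-4-21 6-9-20 4-44-12-9 2-1-9-14-41-8-39-6-13-28-29-10-7z"/><path data-summit="390 35" data-sink="425 289" d="M402 34l-185 1 26 26 14 22 2 21 6 33 7 19 9 9 14 6 34 7 38 12 32 0 16-3 8-4 46 46 7 15 3 16-2 17-8 12-12 5-24-1 18 21 35 9 41 16 1-252-21 18-17-3-33-21z"/><path data-summit="390 35" data-sink="205 545" d="M527 34l-124 1 64 54 23 13 17 3 21-20z"/><path data-summit="121 281" data-sink="205 545" d="M527 467l-25 2-29 17-16 15-25 44 95 1z"/>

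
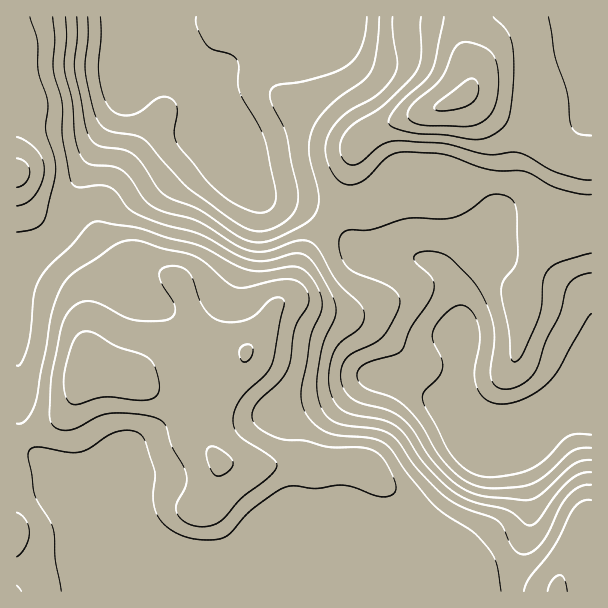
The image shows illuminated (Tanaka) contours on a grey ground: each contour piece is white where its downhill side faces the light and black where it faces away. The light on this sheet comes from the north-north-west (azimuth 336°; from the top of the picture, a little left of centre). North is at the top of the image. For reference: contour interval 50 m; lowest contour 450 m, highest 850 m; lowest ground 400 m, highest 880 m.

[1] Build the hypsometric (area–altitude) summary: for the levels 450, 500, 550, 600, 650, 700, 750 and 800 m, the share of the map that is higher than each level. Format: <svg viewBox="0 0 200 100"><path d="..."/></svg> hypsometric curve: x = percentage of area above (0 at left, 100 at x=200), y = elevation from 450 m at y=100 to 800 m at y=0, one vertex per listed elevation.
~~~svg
<svg viewBox="0 0 200 100"><path d="M179 100l-19-14-20-15-21-14-14-14-20-14-43-15-22-14"/></svg>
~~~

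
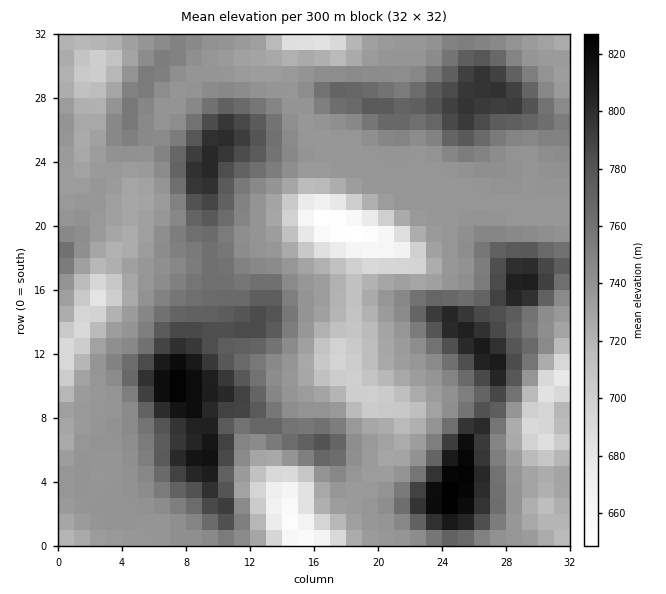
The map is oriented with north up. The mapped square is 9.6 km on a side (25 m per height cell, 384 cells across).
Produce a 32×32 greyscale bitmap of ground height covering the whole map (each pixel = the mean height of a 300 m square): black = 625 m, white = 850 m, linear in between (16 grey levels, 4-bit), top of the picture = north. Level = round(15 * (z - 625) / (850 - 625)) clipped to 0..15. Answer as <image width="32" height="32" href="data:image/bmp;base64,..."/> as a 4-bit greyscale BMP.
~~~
<image width="32" height="32" href="data:image/bmp;base64,Qk12AgAAAAAAAHYAAAAoAAAAIAAAACAAAAABAAQAAAAAAAACAAATCwAAEwsAABAAAAAAAAAAAAAAABEREQAiIiIAMzMzAERERABVVVUAZmZmAHd3dwCIiIgAmZmZAKqqqgC7u7sAzMzMAN3d3QDu7u4A////AGd3d4iImHUiNXd4iamId3Z3iIiIibljI1Z3iKzMuXdmeIiIiZu4UyR3d4m93cmHZ3iIiJqsp1M0d3eJvd3Jh3d4iIibzKdlRoh3eJvdyXd3eIiJrN24d4iph3eKzbl2VneIiavNuImaqod3eb24dUV3iImrzKmqmZl3dnibyXVWd3iKzdy7qYiHZVVniaqFVmd4m93cy6iHdlVWd4irlkVXeJzd3LqYd2VWZ3iJvKdUVoibzcupmIdVVnd4m8y5dVV4iby7qqmHZVZ3iazMqYZVZ4mru7u6l2ZmeJrMy6mHdVZ4mqqquph2Zniry7uph3VFeImZmaqYdmd4mpmrzKiGVXeImZmZh3Zmd3eIm8y5l2d3iJmYiHdmVVVXeJvMuph2d4iZmId1QzIjV3iaqpmId3eJmZiHZCIiJHd4iIiIiHd3eKqYh1IiI1d3iIh3d3d3d3irqIdTNFd3h4iIh3d3d3eJvKmIdmd3h3d3iIiId3d3isy6mYd3d3d3iIiIiHd4iIq8u6mId3eIiImIiIiHeIiJrMupiHeIiIiqmYiIh3iYiJu7qYeIiZmau7qqmXdomIiJqZiIiZqqqru7uph2Z4mIiIiIeJqpmZq7vLqHZVaJiIh3d3iIiIiJq7uoh3ZWeJiHd3dndneIiJqpiHdmZ3iIiId2REVnd3iJiId3"/>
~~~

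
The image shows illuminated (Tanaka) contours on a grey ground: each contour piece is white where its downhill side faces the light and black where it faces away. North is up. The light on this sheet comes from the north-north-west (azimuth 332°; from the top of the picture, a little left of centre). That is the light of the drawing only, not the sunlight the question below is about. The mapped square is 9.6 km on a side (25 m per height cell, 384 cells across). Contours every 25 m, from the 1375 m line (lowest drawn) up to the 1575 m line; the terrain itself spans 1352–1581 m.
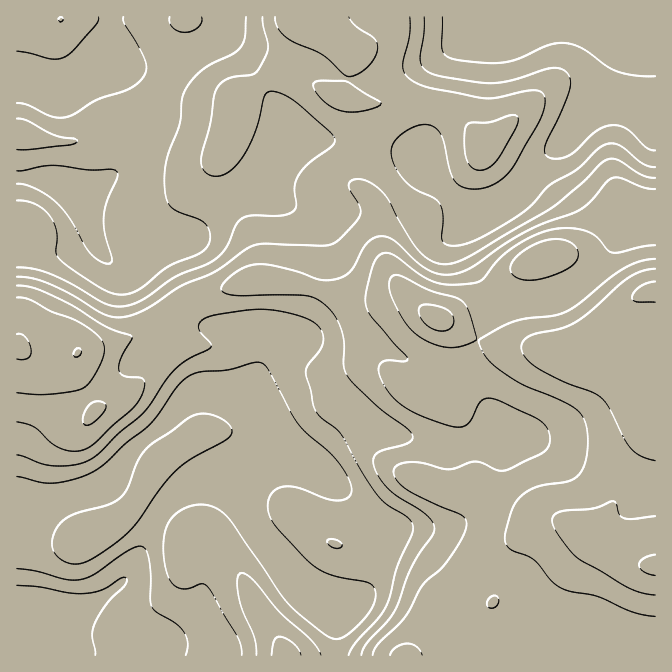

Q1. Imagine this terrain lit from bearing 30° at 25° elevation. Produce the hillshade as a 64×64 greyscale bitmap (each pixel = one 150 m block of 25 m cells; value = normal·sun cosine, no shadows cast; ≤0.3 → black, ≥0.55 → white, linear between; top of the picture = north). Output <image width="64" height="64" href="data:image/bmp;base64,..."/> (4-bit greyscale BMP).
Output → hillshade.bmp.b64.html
<image width="64" height="64" href="data:image/bmp;base64,Qk12CAAAAAAAAHYAAAAoAAAAQAAAAEAAAAABAAQAAAAAAAAIAAATCwAAEwsAABAAAAAAAAAAAAAAABEREQAiIiIAMzMzAERERABVVVUAZmZmAHd3dwCIiIgAmZmZAKqqqgC7u7sAzMzMAN3d3QDu7u4A////AHd3d2ZmZmZmd3dlQ0aKzMuYeImZmYh3d3d3d3d3d3d3d3d3ZmZmZmZmZlQzRpvd26mImZmYiHd3d3d3d3d3d3d3d3d2ZmZmVmZlVDNYve7KmZmpmZiId3d3d3d3d3d3dnd3d3d3d2ZVVVVDNGre7JiImZmIiId3Z3d3d3d3d2Zld3d3ZniIdlVVVUNFi+7Jd3eId3eIh3d3d3d3d3ZmVURmZlRFeIh2VFVlVFet64d3d3ZmZ3iHd3eIh3dmZlRDM0QyEjRniHVEVmZVac3Id3d2VVVmeId3eIiHdlVVQzIiIhERJFZ3ZUVndlV63Zd3ZURFVWd4h3d4iHdlVUQzMzMzIiI0RVVURWd2Vpvbh3UzNFVmZ4iHd3d3dmVURERFVVREREREVERFZ2VnrLh3QjRVZ3d3iId3d3d2VVVVVmd4ZmVVVVREREVmZWm8l3QzRmd4d3eIiHd3d2ZVVWd4iZl3dmZmZVVVVmZWirqHUzVniIiHd3iHd3d2ZVVWeIiZmXd3d4h3ZmZndmeruHU0V4mZmHdmZmZnd3dlVWeIiImZd3iJmZmHZ3iImsyXZEZ5mqmYdkMzRFZ3d2ZneIiIiIh3eImqqph3iJrNyodlaJqqqYdTEAE0Vnd3d3iZmIiIiGZneJmZmHd4mrqYd2eJqqqYdTEAAkVmd4iImaqYiIiHVVVmd4iHdnd4iHd3eJqqqYZCEAE1d3iIiJmqqpiIiHdENERWd3dmZnd3d3d4mZmIZCEBNXmZmZmZmqqpiHd3dzMzMjRXd3d2Z3d3d3iIiHZCEjV5qqmZmZmZqph3d3d3MzMiI1ZneIdmZ3d3d3d3ZCI1eau6mYiYiImZh3Z3d3dEQzM0RWd4mHZWZ3d3d3ZDNFiauqmHeIh4iIh3ZmZ3dkRVRERVVniZh2ZneHd3ZCNGeZmYdmZ3d3d3d2ZmZmZmVVVVVlVEZ4mYiIiId3ZCNGeIdlREVWd3d3d2ZVVWZmZVVmZnZURWeJmqqph3dDNWd2VDIjNFZ3d3dmVVVVVmZlVVZnd3ZVZ4iaqph3djRWd2UyIiNFZ3d3ZVREREVWZ3REVWeImHd3eIiId3d0RWd2QyIzRWZ3d2VUQzMzRFZ3hERFVomqmHd3d3d3d1RFZmVDM1Z3iIh2VEMzIjNFZ3iEVVVWeaqph2ZmZmd2RFZmVERFeIiIiHVEMzMzRFZ3d3VmZmZ4mZmHZUREVVVVZ3ZlVWeIiId3ZUQzREVWZ3h3dnd3d3iYiId2VERVVmeIh2ZWd4h2ZmZlVEVVZnd4iHd3iIh4mph3eHdmZnd3eIiHZmZ3dlQzRWZmZmd3d4iHd3iZmIrMuYd4iIiIiIiId3ZVVndkMRJGd3d4iJiIiHd3eZmZrO7bqIiIiIiIh3ZVRERWZlMRI1eZmZqrupiHd3d6qqrP/+3KmIh3ZmZlQzMzNFZlQiNXmqqqq8zLqYh2Zmqrvf///typh2VUQzMiIzNFZlQzRpvMuqmqu7uqmHZlXM3v///t3LqYdlQzIiM0RWZ2VEV63u26iHeImZmZh2Ze/////ty7qqqYdlRERWZ3iIdlV63/7bl2VFVneJmZiH////7cupmau7uph3eIiImZh2Z63//tuXVDNEVniaqqr//t3MuYd4mszLqqqqqqqqmHZ53//+y5hlRERVeJq7zcu7u7qXZmeJu7uqq7u7qqqYd5z//9zLqYh3dneImqzdiIiaqYZVZ3iZmYmau7uqqYd4rf/su7u7u6qqqqqpqrxmeJqodlZnd3d3d4mqqqqZiIm97bmaq7vMzd3cy6mZmmaJu5d2Znd3ZmZniaqqqZiIirzKmImZmrzd7u3LmIiIiazKh3Znd3ZmVWeKqqmYiIeJqqmImYiJq7zd3LqYd3e83bh3d3d3dmZWZ5qpmHd3dneJmZmZh3eJqru6qYd3eN3cl3d3eId2ZVZniYiHZmZmZ5mqqphmZniImZmYh4iazLl3d3eIh3ZlVmd4h3ZmZmZ4qruph1RFZ3iJmZiIm82Zh3d3d3d3ZmVVZnd3d3d3eJqruoh1MzRWeJmqmIm9/2ZmZVZmd3ZmZmZmd3d3iIiZqqqod3Q0RWZ4mqqZmt//RERERWZmZmZ2ZmZ3h3iImZmZmYd3ZEVmd3iaqpms7+5EREVWZmZmd3d2ZneHd4iIiIiIh3dkVnd3eJmZmazu3GZ3iHd3dmZ3d3ZneIh3d3d3d3d3d1RXiId3iIiJrNy6mau6mId3d3d3dmd4iHd2VVVWZmZlRGiIiHd4iImru5i83cupiId3d3dmZ4iId2QzRFVVVVRFeZmYiIiIiJqph93cupmZiId3dmZniYd1MzNFZmZmZmiauqqZmIiIiZiH3MqZmaqZiHd2ZmiZh1MzRXeIiIiZq7zLu7qpiIiIiIi6mHiJqpmIiHd3eZmGQ0VoiImZq7zN3dzMy6qYiIiZmYdmZoiZmIiIiIiaqXZVZ4iIiJm83d3dzMzLuqmZmZmZVURWeIh3d3d4iaqpdmeIh2d3iavMzMu7u7u7qqmZmZlERFZ3d2ZmZneJmph3d3dmZ3eImru6qqqZqqq7qpmYiEREVmd2VVVWZ3iIh3ZlVVZ4iIiJmpmZiIiZmqqpmIiIVVVWZmVVVVVmd3d2VDM0V4iIiJmZmIiIiIiJmZmId3dmZmd2ZVVVZmZ3d2VDI0Z4mYiImqqYh3d3eIiIiId3d2dmd3dmZmZmZ3d3ZTIjV4mZiImaqpiHd3d3iIiHd3d3"/>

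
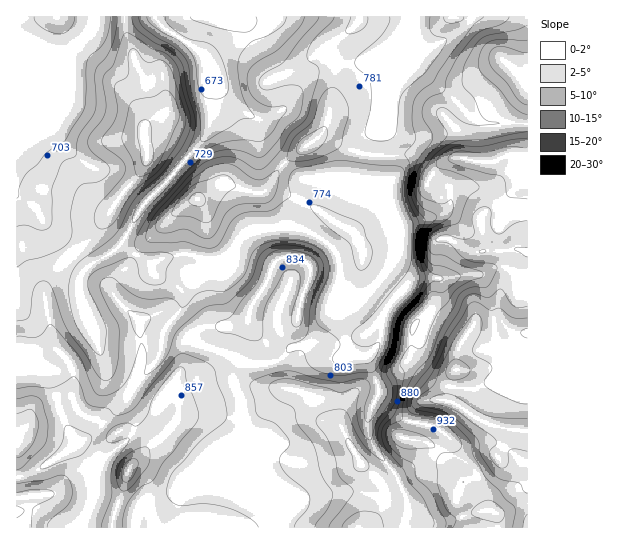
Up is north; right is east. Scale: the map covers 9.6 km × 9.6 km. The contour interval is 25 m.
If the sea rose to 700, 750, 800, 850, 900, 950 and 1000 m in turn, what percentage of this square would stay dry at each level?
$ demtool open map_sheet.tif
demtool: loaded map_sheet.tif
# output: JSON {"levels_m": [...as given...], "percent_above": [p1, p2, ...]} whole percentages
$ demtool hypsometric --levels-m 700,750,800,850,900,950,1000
{"levels_m": [700, 750, 800, 850, 900, 950, 1000], "percent_above": [94, 84, 55, 29, 16, 8, 3]}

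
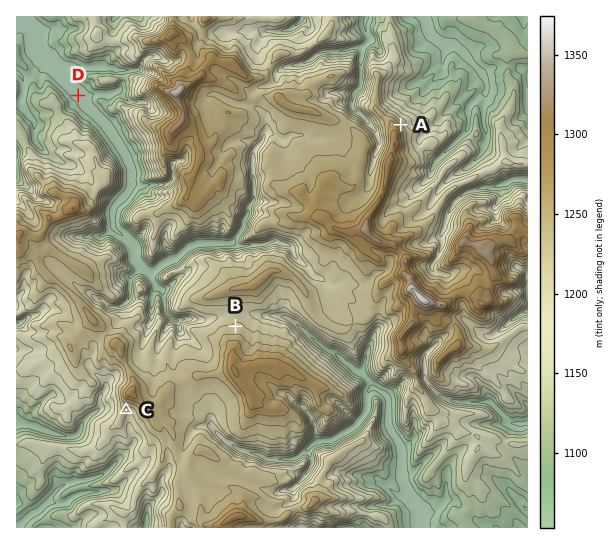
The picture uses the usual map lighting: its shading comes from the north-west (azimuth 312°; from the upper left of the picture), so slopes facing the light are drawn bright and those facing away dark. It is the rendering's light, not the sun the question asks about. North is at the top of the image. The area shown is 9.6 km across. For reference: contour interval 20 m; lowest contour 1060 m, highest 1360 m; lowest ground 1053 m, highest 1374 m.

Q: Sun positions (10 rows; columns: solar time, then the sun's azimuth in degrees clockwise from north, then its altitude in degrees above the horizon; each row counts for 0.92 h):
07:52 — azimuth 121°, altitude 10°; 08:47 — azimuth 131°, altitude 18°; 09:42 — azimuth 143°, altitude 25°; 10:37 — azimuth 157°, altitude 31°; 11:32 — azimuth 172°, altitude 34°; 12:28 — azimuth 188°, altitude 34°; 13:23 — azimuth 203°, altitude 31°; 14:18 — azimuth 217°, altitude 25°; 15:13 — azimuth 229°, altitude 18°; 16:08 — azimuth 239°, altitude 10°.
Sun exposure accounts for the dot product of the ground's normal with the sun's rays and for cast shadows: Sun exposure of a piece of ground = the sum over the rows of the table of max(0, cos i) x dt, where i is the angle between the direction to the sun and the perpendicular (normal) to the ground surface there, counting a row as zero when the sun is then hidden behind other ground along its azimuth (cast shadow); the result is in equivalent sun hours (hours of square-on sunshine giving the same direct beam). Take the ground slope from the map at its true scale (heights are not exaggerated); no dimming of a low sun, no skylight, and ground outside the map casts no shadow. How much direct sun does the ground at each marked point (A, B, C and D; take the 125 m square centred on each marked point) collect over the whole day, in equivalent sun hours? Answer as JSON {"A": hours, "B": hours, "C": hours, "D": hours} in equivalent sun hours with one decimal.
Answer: {"A": 2.6, "B": 3.2, "C": 4.5, "D": 3.5}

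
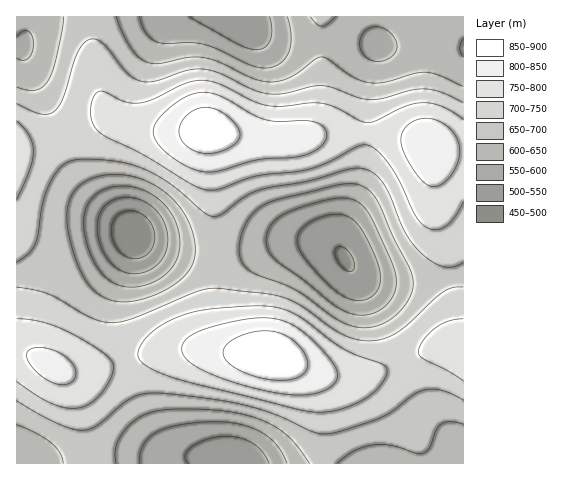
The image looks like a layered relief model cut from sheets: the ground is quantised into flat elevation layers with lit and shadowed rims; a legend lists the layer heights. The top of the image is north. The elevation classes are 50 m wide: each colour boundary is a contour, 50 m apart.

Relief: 460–900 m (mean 690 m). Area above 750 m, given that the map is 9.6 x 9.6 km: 24.4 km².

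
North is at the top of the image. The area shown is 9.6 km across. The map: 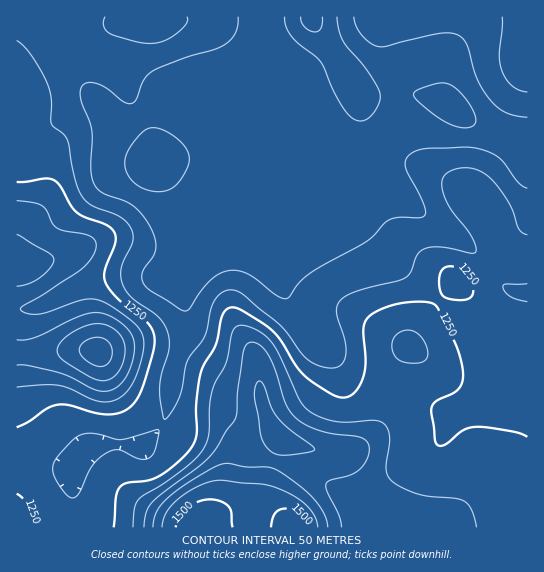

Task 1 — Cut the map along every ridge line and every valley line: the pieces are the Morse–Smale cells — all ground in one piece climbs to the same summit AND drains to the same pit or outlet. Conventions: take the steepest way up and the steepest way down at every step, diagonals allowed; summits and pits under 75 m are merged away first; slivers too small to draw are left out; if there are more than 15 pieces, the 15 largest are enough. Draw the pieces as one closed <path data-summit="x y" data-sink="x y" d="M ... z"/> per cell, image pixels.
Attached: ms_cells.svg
<path data-summit="291 527" data-sink="527 51" d="M527 16l-511 1 0 125 7 1 7-3 48-31 11-4 8 0 6 6 9 22-5 24 0 14 2 7 14 11 34 20 46 21-6 24-14 33 5 39-15 44-8 48-6 12-18 18-22-4-18 0-11 3-10 8-7 10-2 10 0 53 457-1z"/><path data-summit="97 351" data-sink="527 51" d="M193 260l-12 11-12 5-46 0-18 3-30 9-33 17-26 5 1 218 53 0 2-7-1-46 2-10 7-10 10-8 11-3 18 0 22 4 20-22 7-19 7-42 13-39-5-39 10-24z"/><path data-summit="17 265" data-sink="527 51" d="M97 105l-8 0-11 4-48 31-14 3 1 166 25-4 33-17 30-9 18-3 40 1 10-2 12-7 8-9 7-13 3-11-2-7-20-7-24-12-34-20-14-11-2-7 0-14 5-24-9-22z"/>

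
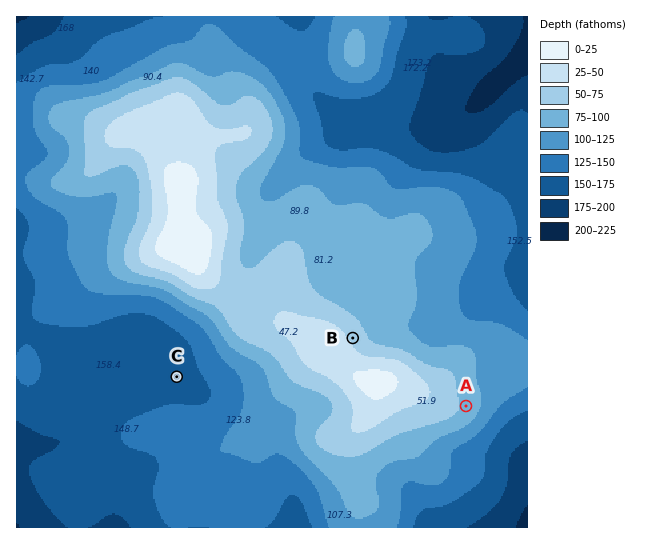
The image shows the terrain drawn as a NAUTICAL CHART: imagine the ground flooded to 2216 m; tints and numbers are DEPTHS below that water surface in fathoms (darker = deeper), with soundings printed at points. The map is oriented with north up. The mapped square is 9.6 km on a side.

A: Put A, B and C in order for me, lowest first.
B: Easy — C A B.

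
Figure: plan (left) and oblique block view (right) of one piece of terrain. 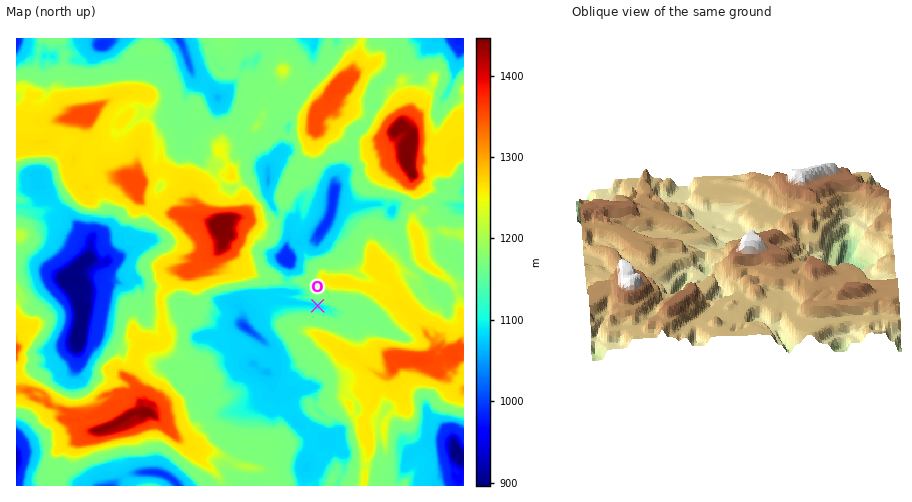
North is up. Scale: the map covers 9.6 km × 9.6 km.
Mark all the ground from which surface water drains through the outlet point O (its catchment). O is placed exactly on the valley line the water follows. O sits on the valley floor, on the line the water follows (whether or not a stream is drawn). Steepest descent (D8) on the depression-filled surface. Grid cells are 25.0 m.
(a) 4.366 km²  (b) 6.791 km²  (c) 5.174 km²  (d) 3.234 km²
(d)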